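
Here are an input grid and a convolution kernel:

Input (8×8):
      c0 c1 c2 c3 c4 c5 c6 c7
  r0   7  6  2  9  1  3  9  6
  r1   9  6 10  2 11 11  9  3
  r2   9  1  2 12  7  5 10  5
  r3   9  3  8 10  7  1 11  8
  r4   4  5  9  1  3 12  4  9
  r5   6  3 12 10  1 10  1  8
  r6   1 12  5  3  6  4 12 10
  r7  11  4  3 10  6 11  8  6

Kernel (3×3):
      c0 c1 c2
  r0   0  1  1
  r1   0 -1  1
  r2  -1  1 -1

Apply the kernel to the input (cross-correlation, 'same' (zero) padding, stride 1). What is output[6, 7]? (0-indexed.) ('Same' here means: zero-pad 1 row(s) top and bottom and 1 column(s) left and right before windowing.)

-4

The receptive field on the zero-padded input at this output position is [1 8 0 / 12 10 0 / 8 6 0]. Elementwise product with the kernel and sum: 8·1 + 0·1 + 10·-1 + 0·1 + 8·-1 + 6·1 + 0·-1.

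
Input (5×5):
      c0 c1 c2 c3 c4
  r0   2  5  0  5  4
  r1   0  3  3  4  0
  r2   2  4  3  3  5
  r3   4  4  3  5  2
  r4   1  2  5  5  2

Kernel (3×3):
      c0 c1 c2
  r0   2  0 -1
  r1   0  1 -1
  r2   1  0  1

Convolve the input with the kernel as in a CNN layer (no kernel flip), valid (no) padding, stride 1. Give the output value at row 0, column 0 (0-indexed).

9

The receptive field on the input at this output position is [2 5 0 / 0 3 3 / 2 4 3]. Elementwise product with the kernel and sum: 2·2 + 0·-1 + 3·1 + 3·-1 + 2·1 + 3·1.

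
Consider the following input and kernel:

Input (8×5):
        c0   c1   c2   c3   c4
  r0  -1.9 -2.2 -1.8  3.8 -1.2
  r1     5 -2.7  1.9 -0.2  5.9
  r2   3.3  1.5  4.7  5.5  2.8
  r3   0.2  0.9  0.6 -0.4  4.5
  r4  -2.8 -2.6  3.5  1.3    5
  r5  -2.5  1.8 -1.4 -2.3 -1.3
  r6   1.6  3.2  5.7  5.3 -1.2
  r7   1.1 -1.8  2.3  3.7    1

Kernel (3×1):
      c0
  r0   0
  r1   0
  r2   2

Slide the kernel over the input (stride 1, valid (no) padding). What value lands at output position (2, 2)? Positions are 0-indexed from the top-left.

The receptive field on the input at this output position is [4.7 / 0.6 / 3.5]. Elementwise product with the kernel and sum: 3.5·2.

7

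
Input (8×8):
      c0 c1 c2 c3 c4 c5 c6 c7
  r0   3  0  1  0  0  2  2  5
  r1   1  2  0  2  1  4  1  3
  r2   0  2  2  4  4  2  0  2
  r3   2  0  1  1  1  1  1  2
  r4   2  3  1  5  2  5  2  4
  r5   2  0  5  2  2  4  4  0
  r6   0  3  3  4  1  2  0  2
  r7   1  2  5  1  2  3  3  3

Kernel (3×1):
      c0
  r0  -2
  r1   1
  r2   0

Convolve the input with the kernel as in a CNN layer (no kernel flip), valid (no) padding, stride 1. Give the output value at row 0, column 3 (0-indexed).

The receptive field on the input at this output position is [0 / 2 / 4]. Elementwise product with the kernel and sum: 0·-2 + 2·1.

2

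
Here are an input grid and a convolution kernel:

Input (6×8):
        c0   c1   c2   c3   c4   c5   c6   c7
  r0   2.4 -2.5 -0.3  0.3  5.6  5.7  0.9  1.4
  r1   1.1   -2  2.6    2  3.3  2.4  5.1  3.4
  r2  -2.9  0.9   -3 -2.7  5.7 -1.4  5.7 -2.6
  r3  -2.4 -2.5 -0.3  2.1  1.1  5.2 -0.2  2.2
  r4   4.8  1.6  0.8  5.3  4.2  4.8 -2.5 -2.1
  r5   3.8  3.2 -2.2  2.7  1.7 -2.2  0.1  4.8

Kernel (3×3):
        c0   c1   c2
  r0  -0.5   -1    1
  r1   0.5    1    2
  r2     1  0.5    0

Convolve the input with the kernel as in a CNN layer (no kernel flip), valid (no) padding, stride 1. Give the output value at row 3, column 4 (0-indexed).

-3.45

The receptive field on the input at this output position is [1.1 5.2 -0.2 / 4.2 4.8 -2.5 / 1.7 -2.2 0.1]. Elementwise product with the kernel and sum: 1.1·-0.5 + 5.2·-1 + -0.2·1 + 4.2·0.5 + 4.8·1 + -2.5·2 + 1.7·1 + -2.2·0.5.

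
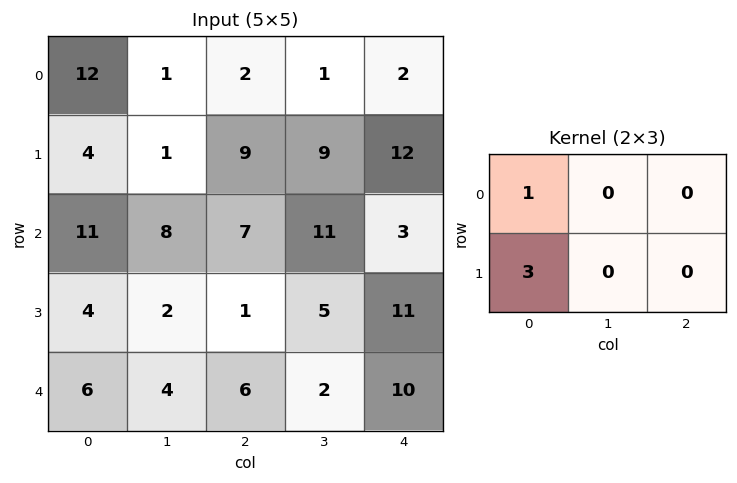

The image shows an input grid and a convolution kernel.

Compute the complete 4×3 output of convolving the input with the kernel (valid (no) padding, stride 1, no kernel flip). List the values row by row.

Output[0,0]: The receptive field on the input at this output position is [12 1 2 / 4 1 9]. Elementwise product with the kernel and sum: 12·1 + 4·3.
Output[0,1]: The receptive field on the input at this output position is [1 2 1 / 1 9 9]. Elementwise product with the kernel and sum: 1·1 + 1·3.

24 4 29
37 25 30
23 14 10
22 14 19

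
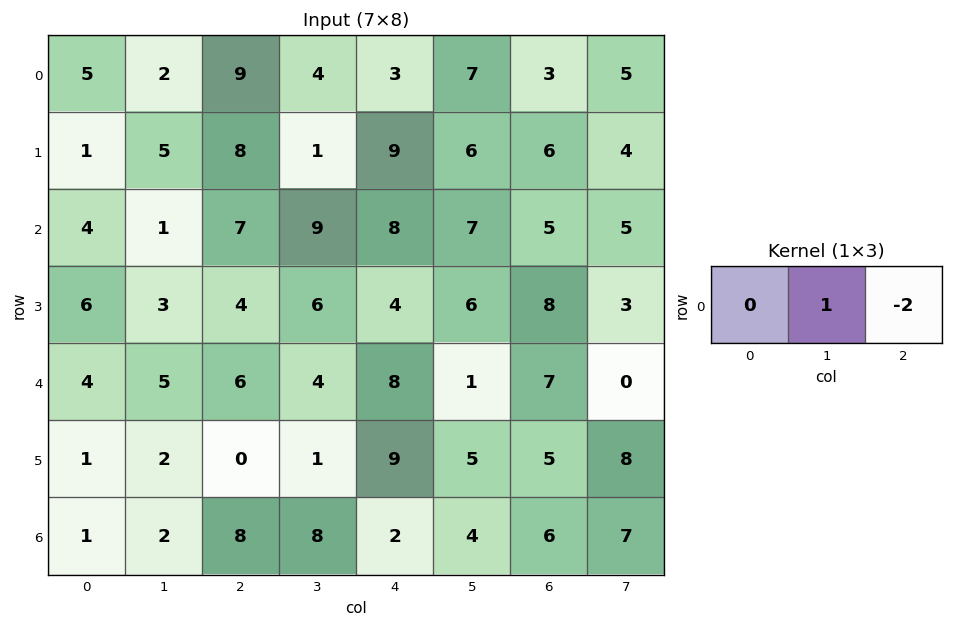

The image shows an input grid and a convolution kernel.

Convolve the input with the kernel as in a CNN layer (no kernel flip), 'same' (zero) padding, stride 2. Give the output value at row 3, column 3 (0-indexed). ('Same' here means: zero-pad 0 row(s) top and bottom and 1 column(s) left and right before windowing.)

-8

The receptive field on the zero-padded input at this output position is [4 6 7]. Elementwise product with the kernel and sum: 6·1 + 7·-2.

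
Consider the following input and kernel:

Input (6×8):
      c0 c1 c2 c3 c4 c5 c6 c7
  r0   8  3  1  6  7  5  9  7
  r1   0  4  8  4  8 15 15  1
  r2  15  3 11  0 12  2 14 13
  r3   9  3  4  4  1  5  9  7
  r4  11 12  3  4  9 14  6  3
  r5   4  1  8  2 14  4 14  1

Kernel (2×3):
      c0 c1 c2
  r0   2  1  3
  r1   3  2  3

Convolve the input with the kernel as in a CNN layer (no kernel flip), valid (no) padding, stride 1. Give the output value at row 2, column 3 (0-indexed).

The receptive field on the input at this output position is [0 12 2 / 4 1 5]. Elementwise product with the kernel and sum: 0·2 + 12·1 + 2·3 + 4·3 + 1·2 + 5·3.

47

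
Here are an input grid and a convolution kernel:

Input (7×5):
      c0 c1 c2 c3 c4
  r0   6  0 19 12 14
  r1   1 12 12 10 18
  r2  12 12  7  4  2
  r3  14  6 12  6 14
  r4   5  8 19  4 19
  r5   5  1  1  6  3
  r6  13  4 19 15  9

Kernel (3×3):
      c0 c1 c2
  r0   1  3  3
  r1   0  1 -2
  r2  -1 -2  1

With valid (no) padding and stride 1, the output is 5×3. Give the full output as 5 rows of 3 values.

22 63 58
57 53 86
49 3 -5
32 74 28
83 39 48

Output[0,0]: The receptive field on the input at this output position is [6 0 19 / 1 12 12 / 12 12 7]. Elementwise product with the kernel and sum: 6·1 + 0·3 + 19·3 + 12·1 + 12·-2 + 12·-1 + 12·-2 + 7·1.
Output[0,1]: The receptive field on the input at this output position is [0 19 12 / 12 12 10 / 12 7 4]. Elementwise product with the kernel and sum: 0·1 + 19·3 + 12·3 + 12·1 + 10·-2 + 12·-1 + 7·-2 + 4·1.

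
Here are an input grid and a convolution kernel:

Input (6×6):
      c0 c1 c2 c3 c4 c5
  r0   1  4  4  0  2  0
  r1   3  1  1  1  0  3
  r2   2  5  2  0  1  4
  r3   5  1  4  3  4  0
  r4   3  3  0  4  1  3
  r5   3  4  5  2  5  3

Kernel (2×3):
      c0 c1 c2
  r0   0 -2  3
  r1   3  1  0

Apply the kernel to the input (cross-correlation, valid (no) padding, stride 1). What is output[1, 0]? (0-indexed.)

12

The receptive field on the input at this output position is [3 1 1 / 2 5 2]. Elementwise product with the kernel and sum: 1·-2 + 1·3 + 2·3 + 5·1.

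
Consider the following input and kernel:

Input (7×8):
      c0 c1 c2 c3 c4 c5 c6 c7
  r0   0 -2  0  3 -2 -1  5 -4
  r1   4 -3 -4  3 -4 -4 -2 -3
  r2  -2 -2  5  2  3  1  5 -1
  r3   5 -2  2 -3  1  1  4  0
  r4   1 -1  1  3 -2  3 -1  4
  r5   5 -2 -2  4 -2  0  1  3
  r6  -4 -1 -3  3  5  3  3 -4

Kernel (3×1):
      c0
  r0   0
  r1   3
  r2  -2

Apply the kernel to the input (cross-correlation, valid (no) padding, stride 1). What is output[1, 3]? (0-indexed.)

The receptive field on the input at this output position is [3 / 2 / -3]. Elementwise product with the kernel and sum: 2·3 + -3·-2.

12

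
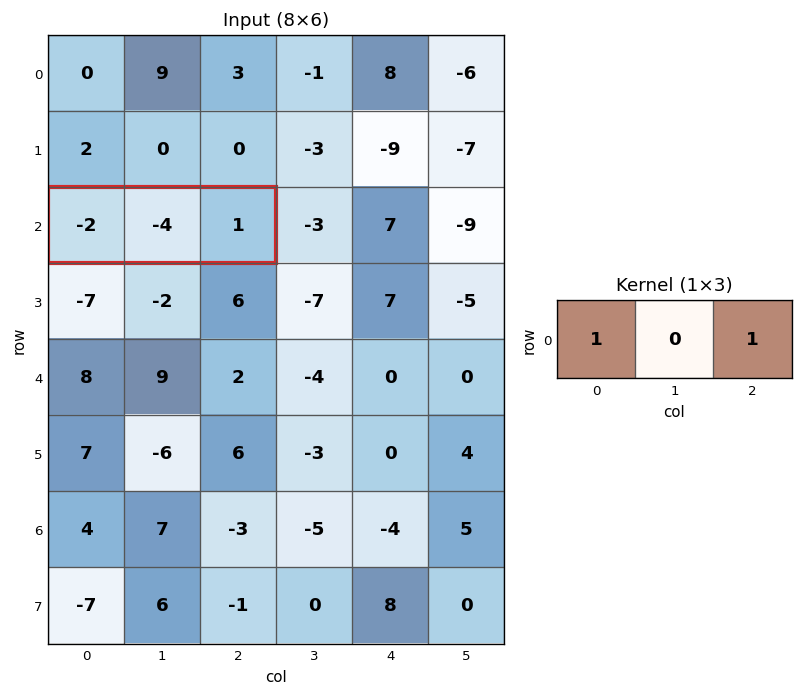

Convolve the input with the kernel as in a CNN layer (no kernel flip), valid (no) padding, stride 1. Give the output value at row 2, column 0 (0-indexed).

-1

The receptive field on the input at this output position is [-2 -4 1]. Elementwise product with the kernel and sum: -2·1 + 1·1.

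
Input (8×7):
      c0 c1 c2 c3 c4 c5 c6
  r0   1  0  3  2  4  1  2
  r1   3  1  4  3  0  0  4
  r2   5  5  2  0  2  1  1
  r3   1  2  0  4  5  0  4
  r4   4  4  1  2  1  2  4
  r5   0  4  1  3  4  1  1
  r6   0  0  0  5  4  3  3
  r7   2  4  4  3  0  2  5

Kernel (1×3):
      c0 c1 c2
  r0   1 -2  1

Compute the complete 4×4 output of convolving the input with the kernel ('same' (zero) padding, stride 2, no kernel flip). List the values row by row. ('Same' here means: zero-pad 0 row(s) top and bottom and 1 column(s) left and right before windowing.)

Output[0,0]: The receptive field on the zero-padded input at this output position is [0 1 0]. Elementwise product with the kernel and sum: 0·1 + 1·-2 + 0·1.

-2 -4 -5 -3
-5 1 -3 -1
-4 4 2 -6
0 5 0 -3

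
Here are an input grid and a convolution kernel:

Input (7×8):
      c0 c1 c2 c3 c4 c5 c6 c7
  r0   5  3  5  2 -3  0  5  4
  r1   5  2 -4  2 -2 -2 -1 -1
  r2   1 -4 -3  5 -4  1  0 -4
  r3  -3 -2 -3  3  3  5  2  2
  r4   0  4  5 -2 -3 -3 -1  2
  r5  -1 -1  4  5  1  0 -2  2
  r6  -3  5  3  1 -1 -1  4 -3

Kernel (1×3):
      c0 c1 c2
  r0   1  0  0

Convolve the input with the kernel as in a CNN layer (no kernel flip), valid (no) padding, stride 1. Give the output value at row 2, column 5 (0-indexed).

The receptive field on the input at this output position is [1 0 -4]. Elementwise product with the kernel and sum: 1·1.

1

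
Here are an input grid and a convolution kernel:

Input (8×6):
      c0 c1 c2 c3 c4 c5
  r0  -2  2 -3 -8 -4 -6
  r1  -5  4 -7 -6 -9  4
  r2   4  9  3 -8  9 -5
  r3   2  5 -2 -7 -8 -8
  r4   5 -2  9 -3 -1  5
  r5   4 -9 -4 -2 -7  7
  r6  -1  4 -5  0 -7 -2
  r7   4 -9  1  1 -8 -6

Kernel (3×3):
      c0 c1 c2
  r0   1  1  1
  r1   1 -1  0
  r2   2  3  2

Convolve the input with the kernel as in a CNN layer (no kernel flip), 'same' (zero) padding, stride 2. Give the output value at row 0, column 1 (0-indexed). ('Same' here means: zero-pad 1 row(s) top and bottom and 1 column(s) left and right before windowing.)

The receptive field on the zero-padded input at this output position is [0 0 0 / 2 -3 -8 / 4 -7 -6]. Elementwise product with the kernel and sum: 0·1 + 0·1 + 0·1 + 2·1 + -3·-1 + 4·2 + -7·3 + -6·2.

-20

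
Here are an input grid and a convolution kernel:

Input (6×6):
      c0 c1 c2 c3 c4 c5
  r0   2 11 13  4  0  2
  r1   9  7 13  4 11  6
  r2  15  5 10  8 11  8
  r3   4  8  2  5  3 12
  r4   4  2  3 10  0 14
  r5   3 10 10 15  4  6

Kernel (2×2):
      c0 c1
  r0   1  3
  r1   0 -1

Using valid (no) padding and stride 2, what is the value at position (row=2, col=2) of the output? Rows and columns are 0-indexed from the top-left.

36

The receptive field on the input at this output position is [0 14 / 4 6]. Elementwise product with the kernel and sum: 0·1 + 14·3 + 6·-1.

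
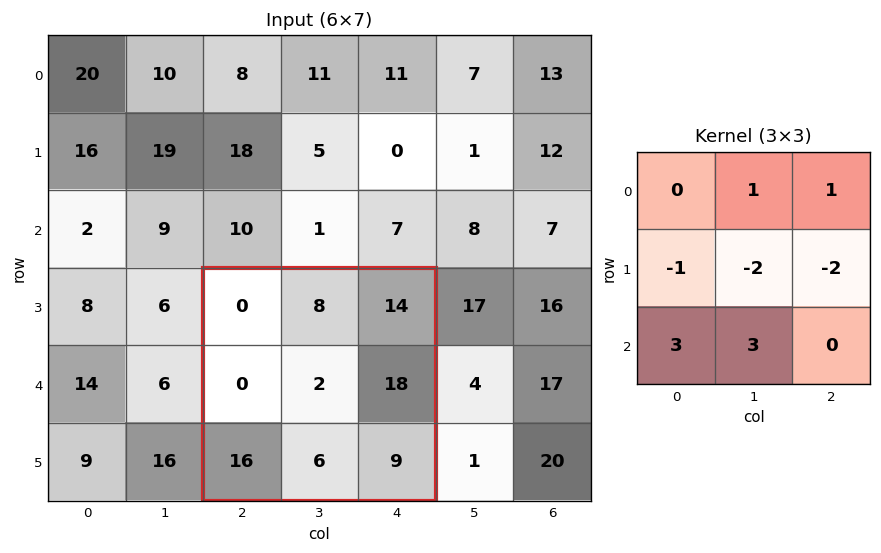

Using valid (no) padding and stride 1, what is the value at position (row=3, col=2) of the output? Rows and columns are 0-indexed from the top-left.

48

The receptive field on the input at this output position is [0 8 14 / 0 2 18 / 16 6 9]. Elementwise product with the kernel and sum: 8·1 + 14·1 + 0·-1 + 2·-2 + 18·-2 + 16·3 + 6·3.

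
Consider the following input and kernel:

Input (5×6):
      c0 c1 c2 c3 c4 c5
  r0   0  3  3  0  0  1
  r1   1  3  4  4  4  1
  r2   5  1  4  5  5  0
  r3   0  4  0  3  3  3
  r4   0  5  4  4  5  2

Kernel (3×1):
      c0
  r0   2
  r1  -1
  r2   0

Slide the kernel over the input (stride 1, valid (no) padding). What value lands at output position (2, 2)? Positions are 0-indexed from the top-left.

8

The receptive field on the input at this output position is [4 / 0 / 4]. Elementwise product with the kernel and sum: 4·2 + 0·-1.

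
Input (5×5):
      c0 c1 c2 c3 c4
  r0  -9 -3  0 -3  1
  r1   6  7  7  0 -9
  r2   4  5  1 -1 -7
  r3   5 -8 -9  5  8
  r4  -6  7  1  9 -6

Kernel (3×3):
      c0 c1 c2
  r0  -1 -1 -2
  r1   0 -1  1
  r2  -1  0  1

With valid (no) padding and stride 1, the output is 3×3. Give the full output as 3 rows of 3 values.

9 -4 -16
-45 -3 22
-5 12 10

Output[0,0]: The receptive field on the input at this output position is [-9 -3 0 / 6 7 7 / 4 5 1]. Elementwise product with the kernel and sum: -9·-1 + -3·-1 + 0·-2 + 7·-1 + 7·1 + 4·-1 + 1·1.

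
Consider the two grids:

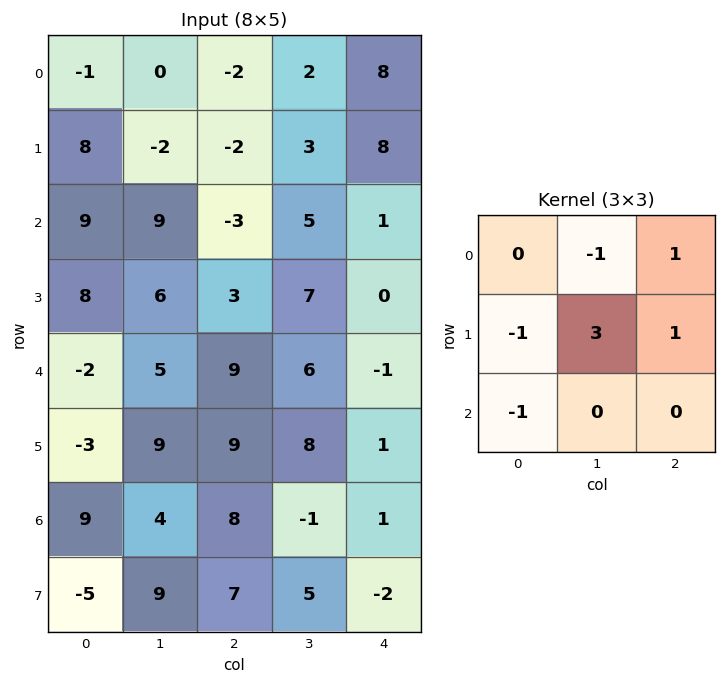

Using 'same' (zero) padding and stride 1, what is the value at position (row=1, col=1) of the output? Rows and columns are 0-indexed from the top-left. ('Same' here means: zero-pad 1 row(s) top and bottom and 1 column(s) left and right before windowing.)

-27

The receptive field on the zero-padded input at this output position is [-1 0 -2 / 8 -2 -2 / 9 9 -3]. Elementwise product with the kernel and sum: 0·-1 + -2·1 + 8·-1 + -2·3 + -2·1 + 9·-1.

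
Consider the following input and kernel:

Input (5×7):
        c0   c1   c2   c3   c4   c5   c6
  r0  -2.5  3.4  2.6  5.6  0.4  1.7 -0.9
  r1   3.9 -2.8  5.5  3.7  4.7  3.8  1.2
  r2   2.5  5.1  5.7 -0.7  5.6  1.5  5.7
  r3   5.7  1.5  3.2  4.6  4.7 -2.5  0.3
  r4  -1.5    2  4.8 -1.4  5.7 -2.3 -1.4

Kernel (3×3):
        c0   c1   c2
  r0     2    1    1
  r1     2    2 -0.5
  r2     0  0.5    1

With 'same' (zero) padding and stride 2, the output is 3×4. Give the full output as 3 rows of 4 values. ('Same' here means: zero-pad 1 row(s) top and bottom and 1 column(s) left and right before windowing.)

-7.55 15.65 17.3 2.2
7.9 31.75 24.8 23.35
3.2 25.1 21.15 -12.1

Output[0,0]: The receptive field on the zero-padded input at this output position is [0 0 0 / 0 -2.5 3.4 / 0 3.9 -2.8]. Elementwise product with the kernel and sum: 0·2 + 0·1 + 0·1 + 0·2 + -2.5·2 + 3.4·-0.5 + 3.9·0.5 + -2.8·1.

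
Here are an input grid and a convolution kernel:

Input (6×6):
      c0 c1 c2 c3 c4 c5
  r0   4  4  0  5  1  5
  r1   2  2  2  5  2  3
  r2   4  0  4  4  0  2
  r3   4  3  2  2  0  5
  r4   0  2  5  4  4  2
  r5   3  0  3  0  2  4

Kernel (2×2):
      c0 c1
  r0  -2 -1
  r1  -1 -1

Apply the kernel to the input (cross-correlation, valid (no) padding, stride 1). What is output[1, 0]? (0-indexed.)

The receptive field on the input at this output position is [2 2 / 4 0]. Elementwise product with the kernel and sum: 2·-2 + 2·-1 + 4·-1 + 0·-1.

-10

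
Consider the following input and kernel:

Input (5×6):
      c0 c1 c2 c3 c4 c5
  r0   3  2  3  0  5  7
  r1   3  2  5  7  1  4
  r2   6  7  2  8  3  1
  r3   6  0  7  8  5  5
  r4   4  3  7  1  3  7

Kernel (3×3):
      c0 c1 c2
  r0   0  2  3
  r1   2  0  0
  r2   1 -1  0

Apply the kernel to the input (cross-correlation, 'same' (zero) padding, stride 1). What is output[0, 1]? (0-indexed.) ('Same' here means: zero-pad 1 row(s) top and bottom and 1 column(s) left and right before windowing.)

7

The receptive field on the zero-padded input at this output position is [0 0 0 / 3 2 3 / 3 2 5]. Elementwise product with the kernel and sum: 0·2 + 0·3 + 3·2 + 3·1 + 2·-1.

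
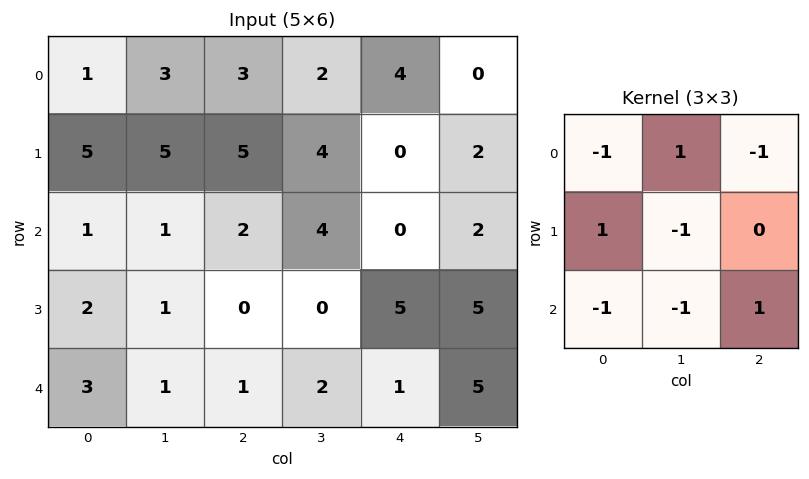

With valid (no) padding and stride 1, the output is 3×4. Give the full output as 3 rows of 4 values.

-1 -1 -10 4
-8 -6 2 -2
-4 -2 0 -9

Output[0,0]: The receptive field on the input at this output position is [1 3 3 / 5 5 5 / 1 1 2]. Elementwise product with the kernel and sum: 1·-1 + 3·1 + 3·-1 + 5·1 + 5·-1 + 1·-1 + 1·-1 + 2·1.
Output[0,1]: The receptive field on the input at this output position is [3 3 2 / 5 5 4 / 1 2 4]. Elementwise product with the kernel and sum: 3·-1 + 3·1 + 2·-1 + 5·1 + 5·-1 + 1·-1 + 2·-1 + 4·1.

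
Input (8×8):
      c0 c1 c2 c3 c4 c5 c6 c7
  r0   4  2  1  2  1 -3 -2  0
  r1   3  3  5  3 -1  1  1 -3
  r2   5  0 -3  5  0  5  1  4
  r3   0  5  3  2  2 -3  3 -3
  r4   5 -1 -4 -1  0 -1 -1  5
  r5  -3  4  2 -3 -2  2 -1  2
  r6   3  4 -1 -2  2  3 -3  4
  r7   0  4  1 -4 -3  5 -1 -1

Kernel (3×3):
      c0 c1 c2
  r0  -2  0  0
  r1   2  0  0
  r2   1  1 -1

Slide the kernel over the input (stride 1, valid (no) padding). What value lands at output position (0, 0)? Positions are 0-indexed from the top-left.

The receptive field on the input at this output position is [4 2 1 / 3 3 5 / 5 0 -3]. Elementwise product with the kernel and sum: 4·-2 + 3·2 + 5·1 + 0·1 + -3·-1.

6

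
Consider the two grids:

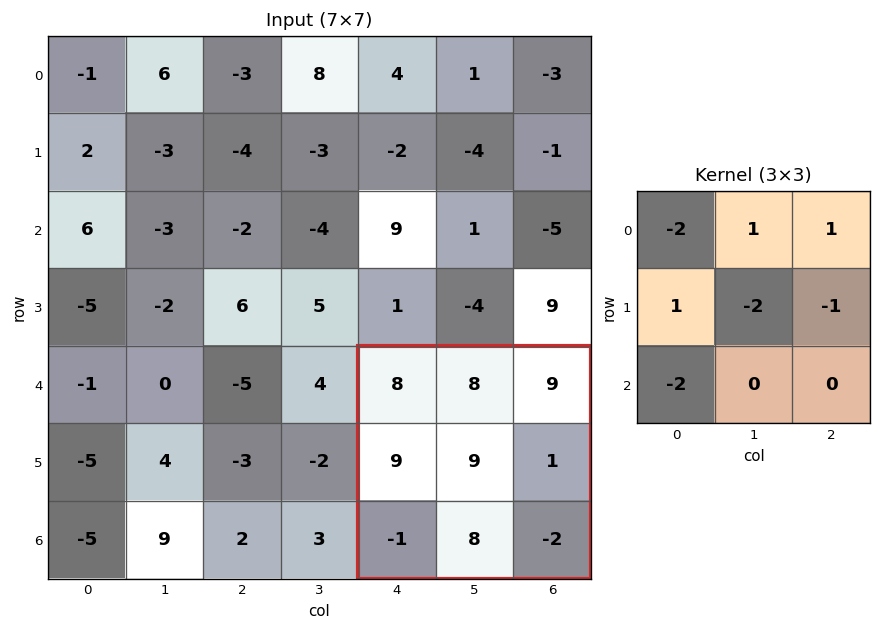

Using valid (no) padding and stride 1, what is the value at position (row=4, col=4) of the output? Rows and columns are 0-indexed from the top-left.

-7

The receptive field on the input at this output position is [8 8 9 / 9 9 1 / -1 8 -2]. Elementwise product with the kernel and sum: 8·-2 + 8·1 + 9·1 + 9·1 + 9·-2 + 1·-1 + -1·-2.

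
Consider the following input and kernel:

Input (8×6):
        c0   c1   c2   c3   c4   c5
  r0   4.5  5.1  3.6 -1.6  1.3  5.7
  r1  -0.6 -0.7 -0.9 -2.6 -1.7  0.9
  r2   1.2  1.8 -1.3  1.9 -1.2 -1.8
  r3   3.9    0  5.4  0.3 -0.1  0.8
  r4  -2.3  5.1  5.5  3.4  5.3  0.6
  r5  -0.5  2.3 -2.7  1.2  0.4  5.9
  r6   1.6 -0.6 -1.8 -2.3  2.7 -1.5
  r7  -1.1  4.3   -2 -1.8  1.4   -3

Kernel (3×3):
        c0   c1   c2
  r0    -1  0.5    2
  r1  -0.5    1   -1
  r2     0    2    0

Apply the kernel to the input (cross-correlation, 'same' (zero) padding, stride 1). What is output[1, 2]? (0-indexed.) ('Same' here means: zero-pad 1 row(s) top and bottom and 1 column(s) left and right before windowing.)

The receptive field on the zero-padded input at this output position is [5.1 3.6 -1.6 / -0.7 -0.9 -2.6 / 1.8 -1.3 1.9]. Elementwise product with the kernel and sum: 5.1·-1 + 3.6·0.5 + -1.6·2 + -0.7·-0.5 + -0.9·1 + -2.6·-1 + -1.3·2.

-7.05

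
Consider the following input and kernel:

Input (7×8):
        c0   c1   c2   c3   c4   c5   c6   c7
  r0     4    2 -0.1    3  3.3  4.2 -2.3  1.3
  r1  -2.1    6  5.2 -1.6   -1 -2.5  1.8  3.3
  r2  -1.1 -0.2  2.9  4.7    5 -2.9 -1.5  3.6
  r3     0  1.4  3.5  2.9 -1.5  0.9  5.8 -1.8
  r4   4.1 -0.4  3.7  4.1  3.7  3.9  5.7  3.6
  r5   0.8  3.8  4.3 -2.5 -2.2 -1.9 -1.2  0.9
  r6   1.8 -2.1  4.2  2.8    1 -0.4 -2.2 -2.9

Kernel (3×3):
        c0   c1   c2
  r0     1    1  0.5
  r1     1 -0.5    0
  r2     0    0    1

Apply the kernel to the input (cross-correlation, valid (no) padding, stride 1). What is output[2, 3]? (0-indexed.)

15.8

The receptive field on the input at this output position is [4.7 5 -2.9 / 2.9 -1.5 0.9 / 4.1 3.7 3.9]. Elementwise product with the kernel and sum: 4.7·1 + 5·1 + -2.9·0.5 + 2.9·1 + -1.5·-0.5 + 3.9·1.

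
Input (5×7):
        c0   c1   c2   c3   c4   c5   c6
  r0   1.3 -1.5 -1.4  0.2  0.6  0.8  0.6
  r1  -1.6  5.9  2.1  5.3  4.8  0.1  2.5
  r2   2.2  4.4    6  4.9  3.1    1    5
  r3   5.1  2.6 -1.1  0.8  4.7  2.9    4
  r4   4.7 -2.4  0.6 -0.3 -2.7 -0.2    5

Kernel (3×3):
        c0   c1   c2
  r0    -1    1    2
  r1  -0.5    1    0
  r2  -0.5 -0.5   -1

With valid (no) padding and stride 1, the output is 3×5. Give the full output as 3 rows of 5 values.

-8.2 -10.45 -1.5 -0.85 -7.95
12.25 9.05 10.15 -5.3 -8.05
12.5 10.2 9 6.2 4.9

Output[0,0]: The receptive field on the input at this output position is [1.3 -1.5 -1.4 / -1.6 5.9 2.1 / 2.2 4.4 6]. Elementwise product with the kernel and sum: 1.3·-1 + -1.5·1 + -1.4·2 + -1.6·-0.5 + 5.9·1 + 2.2·-0.5 + 4.4·-0.5 + 6·-1.
Output[0,1]: The receptive field on the input at this output position is [-1.5 -1.4 0.2 / 5.9 2.1 5.3 / 4.4 6 4.9]. Elementwise product with the kernel and sum: -1.5·-1 + -1.4·1 + 0.2·2 + 5.9·-0.5 + 2.1·1 + 4.4·-0.5 + 6·-0.5 + 4.9·-1.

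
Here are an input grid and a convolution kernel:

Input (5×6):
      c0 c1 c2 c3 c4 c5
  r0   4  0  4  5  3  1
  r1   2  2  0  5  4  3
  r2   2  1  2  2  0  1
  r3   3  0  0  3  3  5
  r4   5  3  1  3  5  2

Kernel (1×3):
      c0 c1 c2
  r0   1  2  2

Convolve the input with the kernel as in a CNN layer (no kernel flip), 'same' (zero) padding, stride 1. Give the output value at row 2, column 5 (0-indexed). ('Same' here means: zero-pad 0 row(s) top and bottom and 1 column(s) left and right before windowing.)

2

The receptive field on the zero-padded input at this output position is [0 1 0]. Elementwise product with the kernel and sum: 0·1 + 1·2 + 0·2.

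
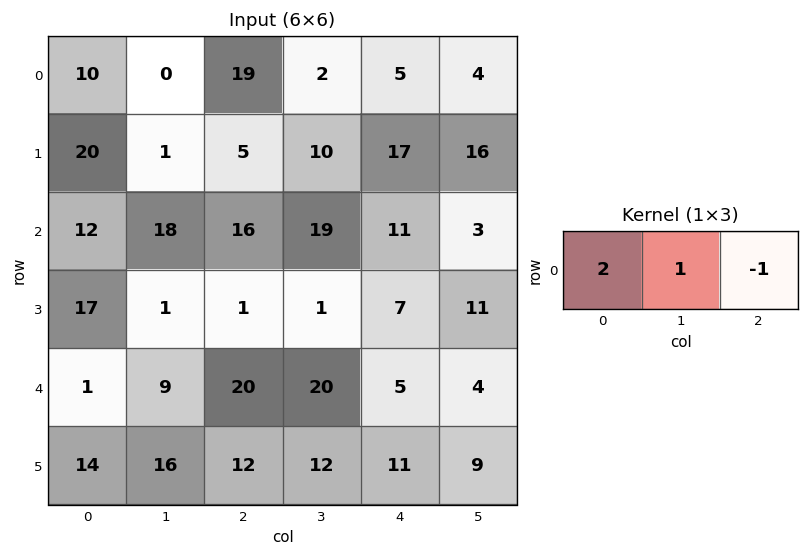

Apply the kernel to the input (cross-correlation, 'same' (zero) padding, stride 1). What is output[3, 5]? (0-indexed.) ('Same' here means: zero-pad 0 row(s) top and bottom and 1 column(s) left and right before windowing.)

The receptive field on the zero-padded input at this output position is [7 11 0]. Elementwise product with the kernel and sum: 7·2 + 11·1 + 0·-1.

25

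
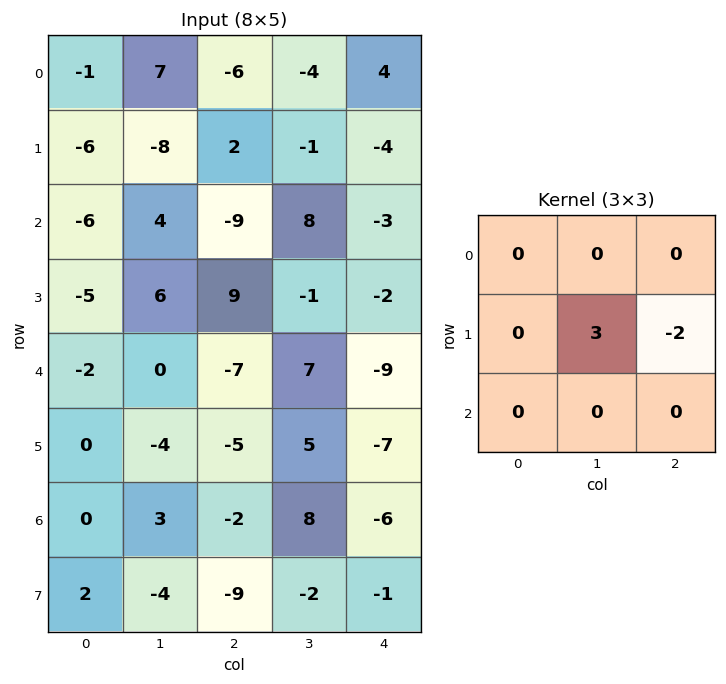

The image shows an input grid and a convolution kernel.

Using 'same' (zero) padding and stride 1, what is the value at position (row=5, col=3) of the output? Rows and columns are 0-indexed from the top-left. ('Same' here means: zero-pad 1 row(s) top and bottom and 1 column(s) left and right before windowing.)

29

The receptive field on the zero-padded input at this output position is [-7 7 -9 / -5 5 -7 / -2 8 -6]. Elementwise product with the kernel and sum: 5·3 + -7·-2.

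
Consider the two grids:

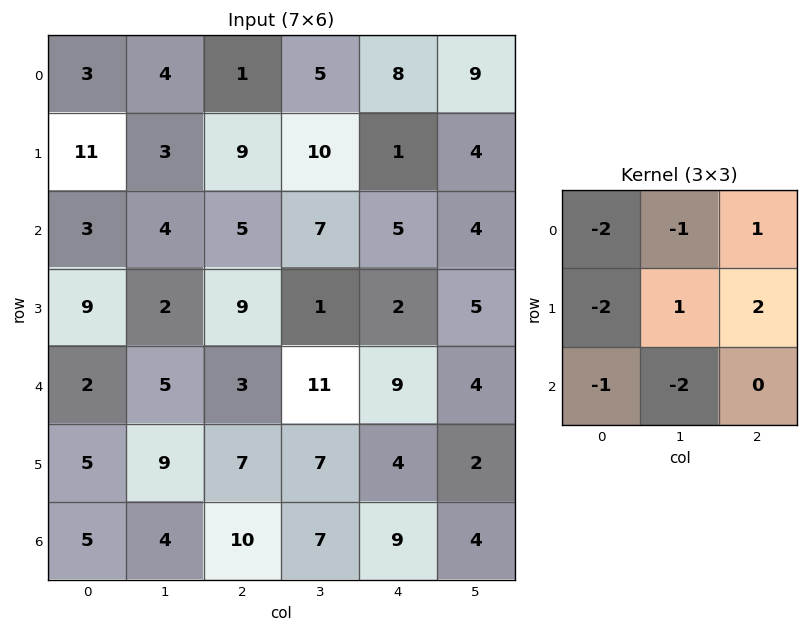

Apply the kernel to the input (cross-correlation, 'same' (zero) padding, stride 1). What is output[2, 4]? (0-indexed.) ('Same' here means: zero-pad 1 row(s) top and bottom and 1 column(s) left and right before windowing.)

The receptive field on the zero-padded input at this output position is [10 1 4 / 7 5 4 / 1 2 5]. Elementwise product with the kernel and sum: 10·-2 + 1·-1 + 4·1 + 7·-2 + 5·1 + 4·2 + 1·-1 + 2·-2.

-23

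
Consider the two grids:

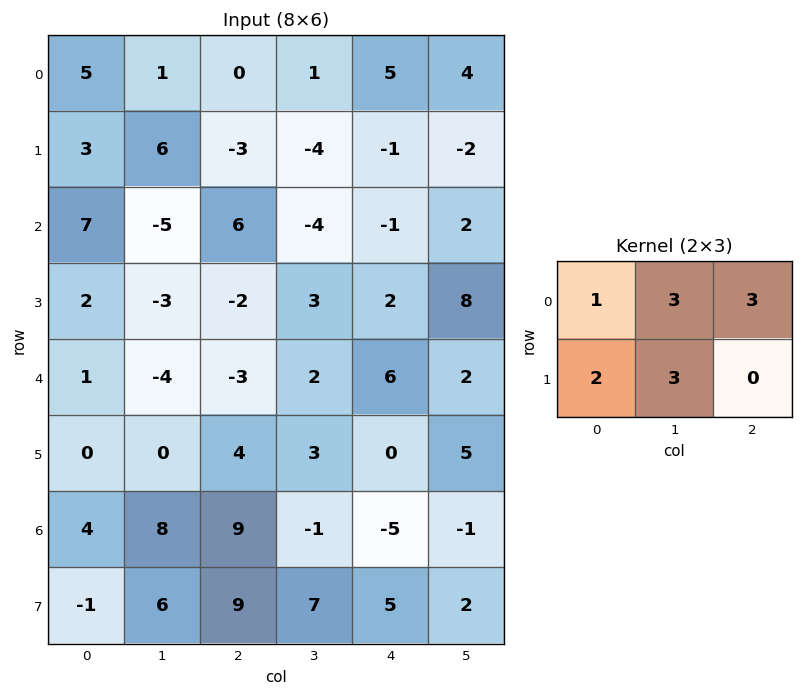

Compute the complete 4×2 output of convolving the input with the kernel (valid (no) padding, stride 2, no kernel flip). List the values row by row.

Output[0,0]: The receptive field on the input at this output position is [5 1 0 / 3 6 -3]. Elementwise product with the kernel and sum: 5·1 + 1·3 + 0·3 + 3·2 + 6·3.
Output[0,1]: The receptive field on the input at this output position is [0 1 5 / -3 -4 -1]. Elementwise product with the kernel and sum: 0·1 + 1·3 + 5·3 + -3·2 + -4·3.

32 0
5 -4
-20 38
71 30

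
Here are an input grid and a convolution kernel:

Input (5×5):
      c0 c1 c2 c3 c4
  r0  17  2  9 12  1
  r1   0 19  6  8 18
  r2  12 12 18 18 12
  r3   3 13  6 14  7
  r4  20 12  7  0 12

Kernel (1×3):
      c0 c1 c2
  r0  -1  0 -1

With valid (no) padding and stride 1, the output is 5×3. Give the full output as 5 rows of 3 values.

-26 -14 -10
-6 -27 -24
-30 -30 -30
-9 -27 -13
-27 -12 -19

Output[0,0]: The receptive field on the input at this output position is [17 2 9]. Elementwise product with the kernel and sum: 17·-1 + 9·-1.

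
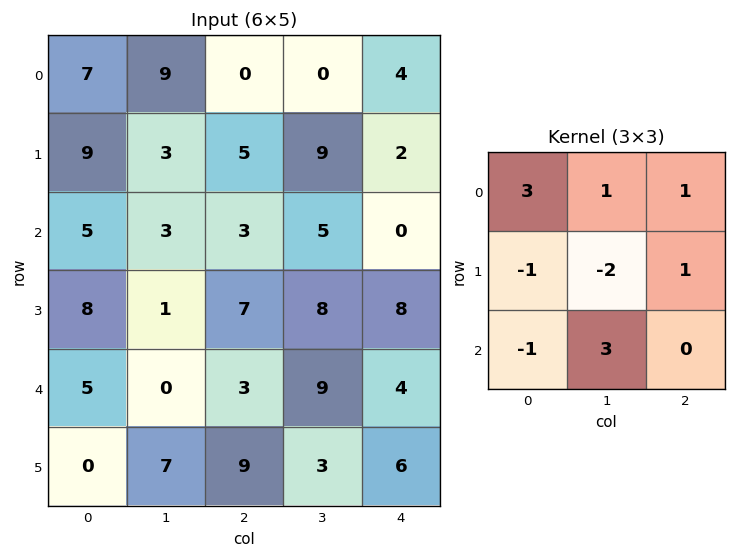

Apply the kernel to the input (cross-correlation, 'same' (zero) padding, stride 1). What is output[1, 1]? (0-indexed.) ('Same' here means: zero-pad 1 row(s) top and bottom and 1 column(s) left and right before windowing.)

24

The receptive field on the zero-padded input at this output position is [7 9 0 / 9 3 5 / 5 3 3]. Elementwise product with the kernel and sum: 7·3 + 9·1 + 0·1 + 9·-1 + 3·-2 + 5·1 + 5·-1 + 3·3.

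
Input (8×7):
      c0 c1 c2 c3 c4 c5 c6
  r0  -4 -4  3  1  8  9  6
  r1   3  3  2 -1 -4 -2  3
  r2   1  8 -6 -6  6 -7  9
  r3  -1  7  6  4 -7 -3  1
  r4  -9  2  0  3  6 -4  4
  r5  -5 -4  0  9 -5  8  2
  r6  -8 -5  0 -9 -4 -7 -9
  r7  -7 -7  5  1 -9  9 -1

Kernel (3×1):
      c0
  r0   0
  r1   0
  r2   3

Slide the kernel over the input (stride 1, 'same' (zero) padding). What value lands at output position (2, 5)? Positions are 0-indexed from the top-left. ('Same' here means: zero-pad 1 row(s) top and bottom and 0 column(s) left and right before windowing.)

The receptive field on the zero-padded input at this output position is [-2 / -7 / -3]. Elementwise product with the kernel and sum: -3·3.

-9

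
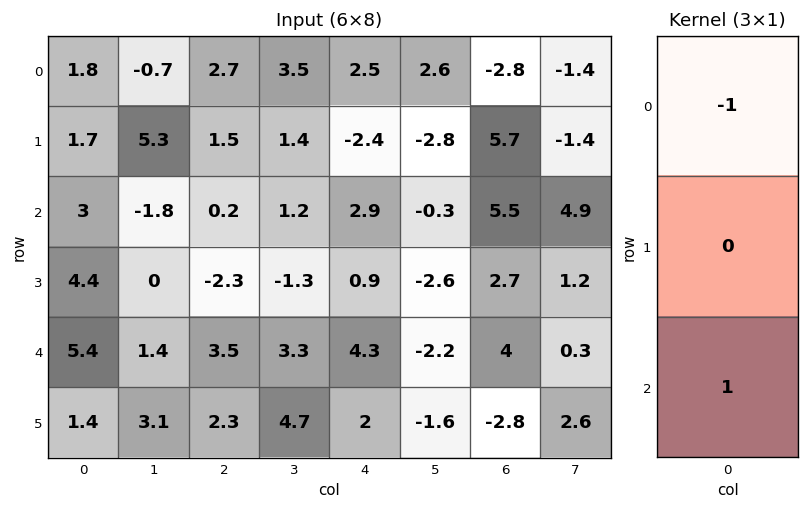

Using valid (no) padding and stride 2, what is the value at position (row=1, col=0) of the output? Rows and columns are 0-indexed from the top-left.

The receptive field on the input at this output position is [3 / 4.4 / 5.4]. Elementwise product with the kernel and sum: 3·-1 + 5.4·1.

2.4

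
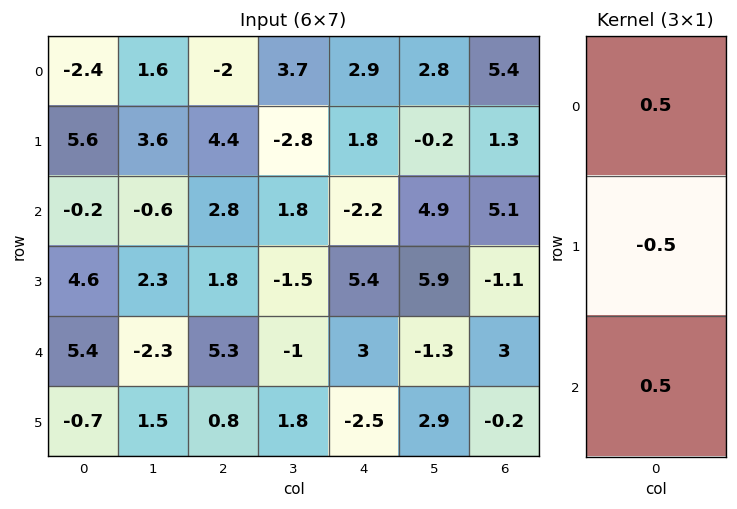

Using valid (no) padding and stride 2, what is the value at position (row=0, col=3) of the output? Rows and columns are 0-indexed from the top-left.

The receptive field on the input at this output position is [5.4 / 1.3 / 5.1]. Elementwise product with the kernel and sum: 5.4·0.5 + 1.3·-0.5 + 5.1·0.5.

4.6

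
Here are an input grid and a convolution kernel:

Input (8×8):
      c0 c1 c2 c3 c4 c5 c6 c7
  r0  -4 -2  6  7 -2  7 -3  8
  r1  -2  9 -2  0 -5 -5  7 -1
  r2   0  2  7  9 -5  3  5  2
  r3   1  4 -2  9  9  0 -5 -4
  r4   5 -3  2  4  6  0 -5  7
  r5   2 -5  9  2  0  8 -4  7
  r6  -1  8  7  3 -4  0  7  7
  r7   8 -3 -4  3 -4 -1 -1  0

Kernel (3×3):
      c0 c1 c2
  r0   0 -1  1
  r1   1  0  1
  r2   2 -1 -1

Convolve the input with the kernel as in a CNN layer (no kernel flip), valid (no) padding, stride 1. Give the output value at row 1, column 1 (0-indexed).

14

The receptive field on the input at this output position is [9 -2 0 / 2 7 9 / 4 -2 9]. Elementwise product with the kernel and sum: -2·-1 + 0·1 + 2·1 + 9·1 + 4·2 + -2·-1 + 9·-1.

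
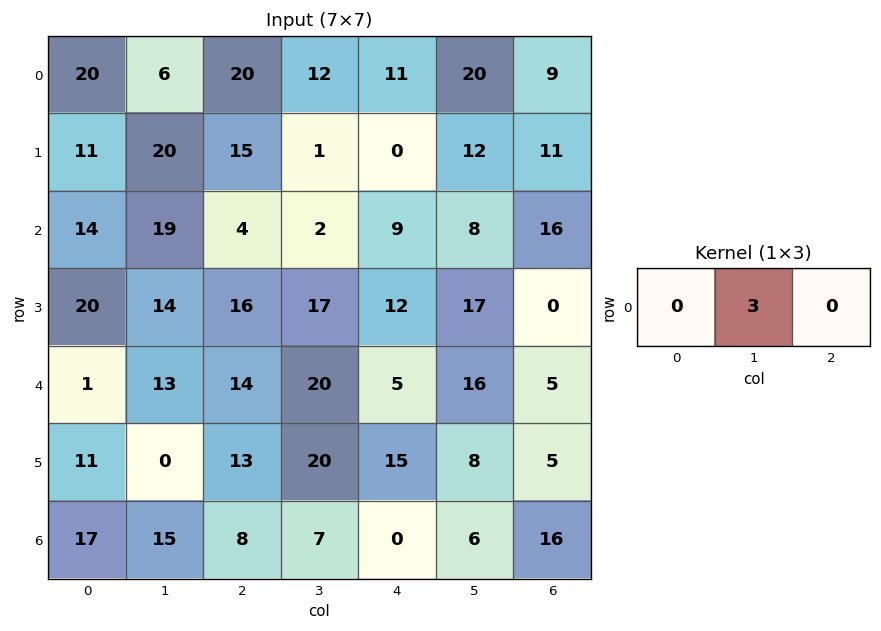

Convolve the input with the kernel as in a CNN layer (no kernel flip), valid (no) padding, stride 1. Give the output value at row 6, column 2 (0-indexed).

21

The receptive field on the input at this output position is [8 7 0]. Elementwise product with the kernel and sum: 7·3.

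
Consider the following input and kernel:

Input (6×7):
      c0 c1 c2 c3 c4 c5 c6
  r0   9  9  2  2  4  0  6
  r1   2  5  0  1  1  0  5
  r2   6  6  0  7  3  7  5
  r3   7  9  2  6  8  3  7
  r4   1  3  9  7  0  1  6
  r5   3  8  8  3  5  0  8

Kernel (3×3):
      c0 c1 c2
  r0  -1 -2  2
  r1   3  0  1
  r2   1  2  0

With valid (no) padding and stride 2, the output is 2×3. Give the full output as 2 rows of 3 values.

1 17 33
12 29 26

Output[0,0]: The receptive field on the input at this output position is [9 9 2 / 2 5 0 / 6 6 0]. Elementwise product with the kernel and sum: 9·-1 + 9·-2 + 2·2 + 2·3 + 0·1 + 6·1 + 6·2.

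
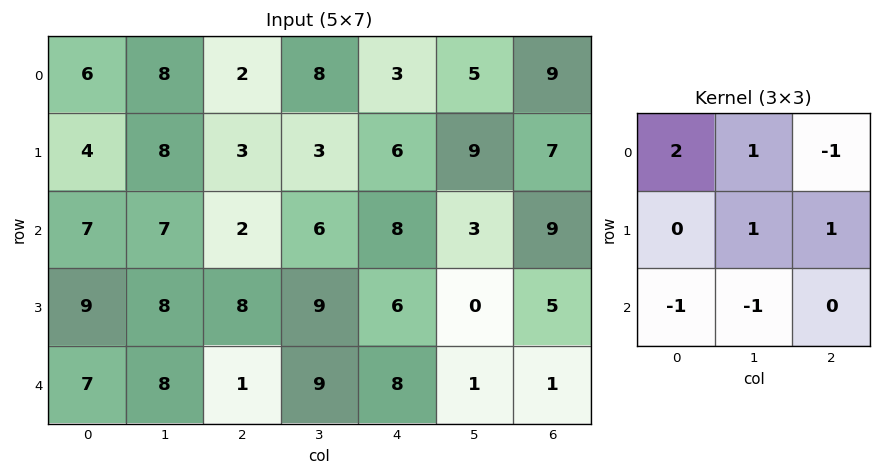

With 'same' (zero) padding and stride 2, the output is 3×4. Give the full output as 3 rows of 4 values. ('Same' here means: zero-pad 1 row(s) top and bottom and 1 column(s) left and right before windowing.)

10 -1 -1 -7
1 8 -1 29
16 25 33 6

Output[0,0]: The receptive field on the zero-padded input at this output position is [0 0 0 / 0 6 8 / 0 4 8]. Elementwise product with the kernel and sum: 0·2 + 0·1 + 0·-1 + 6·1 + 8·1 + 0·-1 + 4·-1.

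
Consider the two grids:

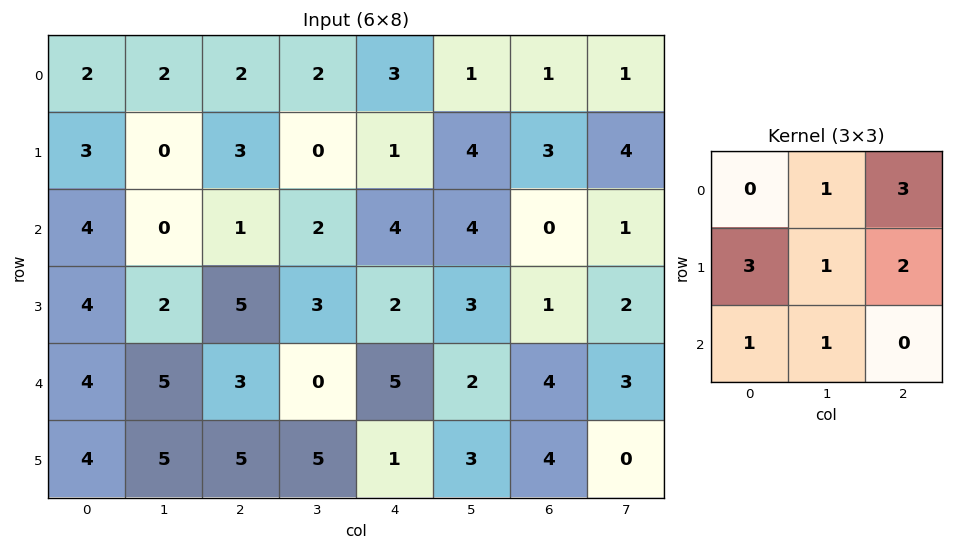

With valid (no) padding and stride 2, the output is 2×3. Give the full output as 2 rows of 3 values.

27 25 25
36 39 22

Output[0,0]: The receptive field on the input at this output position is [2 2 2 / 3 0 3 / 4 0 1]. Elementwise product with the kernel and sum: 2·1 + 2·3 + 3·3 + 0·1 + 3·2 + 4·1 + 0·1.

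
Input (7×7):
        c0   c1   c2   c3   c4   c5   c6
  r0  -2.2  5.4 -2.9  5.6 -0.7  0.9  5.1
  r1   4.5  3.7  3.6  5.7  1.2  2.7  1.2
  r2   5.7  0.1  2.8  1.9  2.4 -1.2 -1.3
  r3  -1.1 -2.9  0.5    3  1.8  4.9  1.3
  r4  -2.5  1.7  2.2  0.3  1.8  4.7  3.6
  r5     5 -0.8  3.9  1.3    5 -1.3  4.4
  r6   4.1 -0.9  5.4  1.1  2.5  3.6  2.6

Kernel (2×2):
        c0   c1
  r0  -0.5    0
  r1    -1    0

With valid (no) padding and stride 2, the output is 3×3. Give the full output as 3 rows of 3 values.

-3.4 -2.15 -0.85
-1.75 -1.9 -3
-3.75 -5 -5.9

Output[0,0]: The receptive field on the input at this output position is [-2.2 5.4 / 4.5 3.7]. Elementwise product with the kernel and sum: -2.2·-0.5 + 4.5·-1.
Output[0,1]: The receptive field on the input at this output position is [-2.9 5.6 / 3.6 5.7]. Elementwise product with the kernel and sum: -2.9·-0.5 + 3.6·-1.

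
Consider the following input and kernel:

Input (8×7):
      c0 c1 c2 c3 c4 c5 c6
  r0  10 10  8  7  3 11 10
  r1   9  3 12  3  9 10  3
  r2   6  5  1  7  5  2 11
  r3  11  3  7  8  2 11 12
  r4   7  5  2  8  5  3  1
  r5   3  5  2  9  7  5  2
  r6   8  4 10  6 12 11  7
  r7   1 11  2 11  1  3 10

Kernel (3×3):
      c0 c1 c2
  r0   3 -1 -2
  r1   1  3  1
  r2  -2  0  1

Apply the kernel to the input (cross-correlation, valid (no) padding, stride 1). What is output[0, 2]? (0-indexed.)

44

The receptive field on the input at this output position is [8 7 3 / 12 3 9 / 1 7 5]. Elementwise product with the kernel and sum: 8·3 + 7·-1 + 3·-2 + 12·1 + 3·3 + 9·1 + 1·-2 + 5·1.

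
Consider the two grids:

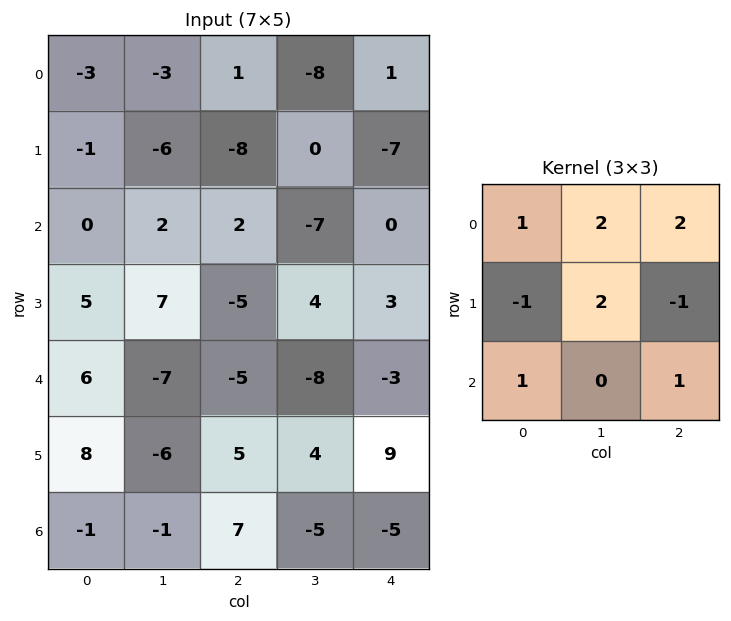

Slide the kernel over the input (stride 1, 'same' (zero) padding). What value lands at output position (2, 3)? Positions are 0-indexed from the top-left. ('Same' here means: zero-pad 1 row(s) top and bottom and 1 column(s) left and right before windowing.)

-40

The receptive field on the zero-padded input at this output position is [-8 0 -7 / 2 -7 0 / -5 4 3]. Elementwise product with the kernel and sum: -8·1 + 0·2 + -7·2 + 2·-1 + -7·2 + 0·-1 + -5·1 + 3·1.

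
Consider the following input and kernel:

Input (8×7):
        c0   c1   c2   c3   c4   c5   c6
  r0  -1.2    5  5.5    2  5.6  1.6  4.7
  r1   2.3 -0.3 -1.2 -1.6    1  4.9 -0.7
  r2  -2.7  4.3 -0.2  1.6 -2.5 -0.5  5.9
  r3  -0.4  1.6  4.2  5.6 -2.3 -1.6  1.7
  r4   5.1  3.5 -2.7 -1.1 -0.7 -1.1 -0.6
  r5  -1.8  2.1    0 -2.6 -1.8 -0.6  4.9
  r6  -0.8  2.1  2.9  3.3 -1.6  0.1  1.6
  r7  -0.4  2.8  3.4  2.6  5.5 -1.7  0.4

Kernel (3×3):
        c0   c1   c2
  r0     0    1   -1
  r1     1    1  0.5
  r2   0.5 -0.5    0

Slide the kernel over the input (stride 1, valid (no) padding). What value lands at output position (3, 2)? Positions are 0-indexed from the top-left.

5.05

The receptive field on the input at this output position is [4.2 5.6 -2.3 / -2.7 -1.1 -0.7 / 0 -2.6 -1.8]. Elementwise product with the kernel and sum: 5.6·1 + -2.3·-1 + -2.7·1 + -1.1·1 + -0.7·0.5 + 0·0.5 + -2.6·-0.5.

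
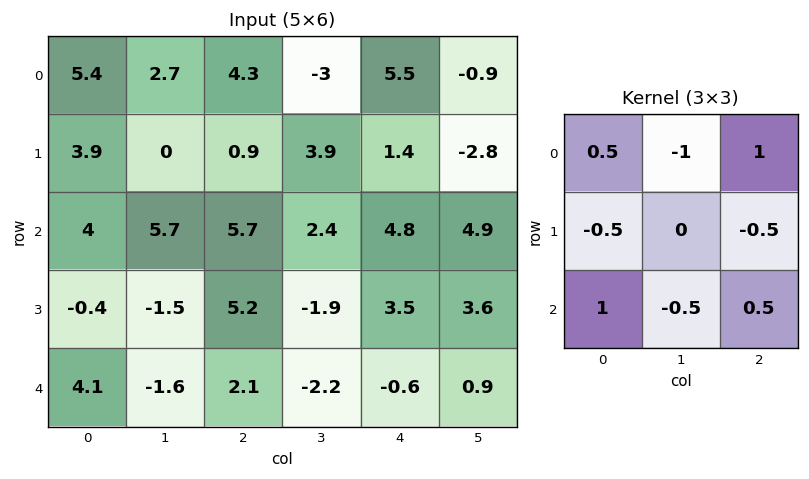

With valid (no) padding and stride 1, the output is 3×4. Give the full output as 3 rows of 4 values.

5.9 -3.85 16.4 -6
0.95 -6.1 0.6 -7.75
5.55 -2.5 3.8 -1

Output[0,0]: The receptive field on the input at this output position is [5.4 2.7 4.3 / 3.9 0 0.9 / 4 5.7 5.7]. Elementwise product with the kernel and sum: 5.4·0.5 + 2.7·-1 + 4.3·1 + 3.9·-0.5 + 0.9·-0.5 + 4·1 + 5.7·-0.5 + 5.7·0.5.
Output[0,1]: The receptive field on the input at this output position is [2.7 4.3 -3 / 0 0.9 3.9 / 5.7 5.7 2.4]. Elementwise product with the kernel and sum: 2.7·0.5 + 4.3·-1 + -3·1 + 0·-0.5 + 3.9·-0.5 + 5.7·1 + 5.7·-0.5 + 2.4·0.5.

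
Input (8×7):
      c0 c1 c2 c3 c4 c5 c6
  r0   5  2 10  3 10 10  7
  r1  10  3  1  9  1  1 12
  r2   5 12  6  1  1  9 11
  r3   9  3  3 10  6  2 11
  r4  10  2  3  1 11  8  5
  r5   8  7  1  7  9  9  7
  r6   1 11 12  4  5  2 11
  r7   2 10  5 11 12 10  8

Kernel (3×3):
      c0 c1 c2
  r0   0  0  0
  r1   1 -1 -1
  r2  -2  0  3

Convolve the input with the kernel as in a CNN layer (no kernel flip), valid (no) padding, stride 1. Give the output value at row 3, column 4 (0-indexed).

The receptive field on the input at this output position is [6 2 11 / 11 8 5 / 9 9 7]. Elementwise product with the kernel and sum: 11·1 + 8·-1 + 5·-1 + 9·-2 + 7·3.

1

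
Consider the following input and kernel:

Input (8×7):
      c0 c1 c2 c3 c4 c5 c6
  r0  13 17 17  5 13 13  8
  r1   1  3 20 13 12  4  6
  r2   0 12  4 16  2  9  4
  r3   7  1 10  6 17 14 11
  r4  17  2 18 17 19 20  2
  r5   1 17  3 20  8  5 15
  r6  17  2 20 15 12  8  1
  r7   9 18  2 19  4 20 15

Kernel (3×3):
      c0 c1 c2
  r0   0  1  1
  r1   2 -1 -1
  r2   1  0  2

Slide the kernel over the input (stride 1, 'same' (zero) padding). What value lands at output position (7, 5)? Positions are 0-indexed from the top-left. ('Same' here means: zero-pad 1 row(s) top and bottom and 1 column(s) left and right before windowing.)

-18

The receptive field on the zero-padded input at this output position is [12 8 1 / 4 20 15 / 0 0 0]. Elementwise product with the kernel and sum: 8·1 + 1·1 + 4·2 + 20·-1 + 15·-1 + 0·1 + 0·2.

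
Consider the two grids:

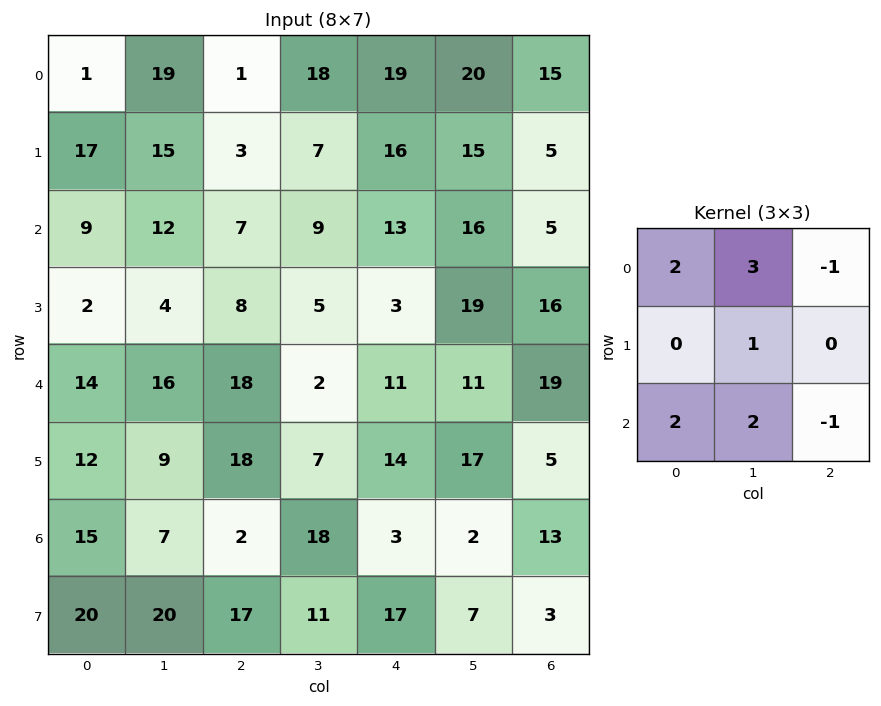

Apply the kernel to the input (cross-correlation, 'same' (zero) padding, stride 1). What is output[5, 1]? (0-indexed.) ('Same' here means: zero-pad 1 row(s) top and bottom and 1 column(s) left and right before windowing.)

109

The receptive field on the zero-padded input at this output position is [14 16 18 / 12 9 18 / 15 7 2]. Elementwise product with the kernel and sum: 14·2 + 16·3 + 18·-1 + 9·1 + 15·2 + 7·2 + 2·-1.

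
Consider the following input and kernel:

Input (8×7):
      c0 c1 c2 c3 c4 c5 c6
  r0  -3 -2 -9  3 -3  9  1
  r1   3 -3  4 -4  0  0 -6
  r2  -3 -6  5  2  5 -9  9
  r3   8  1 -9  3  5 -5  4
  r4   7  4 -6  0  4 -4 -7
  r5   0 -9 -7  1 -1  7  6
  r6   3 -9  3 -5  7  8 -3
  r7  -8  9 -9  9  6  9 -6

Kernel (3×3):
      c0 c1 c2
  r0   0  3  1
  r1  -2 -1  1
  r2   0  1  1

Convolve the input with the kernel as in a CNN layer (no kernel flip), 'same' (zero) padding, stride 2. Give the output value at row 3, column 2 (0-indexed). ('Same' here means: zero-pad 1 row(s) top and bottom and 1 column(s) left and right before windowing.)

The receptive field on the zero-padded input at this output position is [1 -1 7 / -5 7 8 / 9 6 9]. Elementwise product with the kernel and sum: -1·3 + 7·1 + -5·-2 + 7·-1 + 8·1 + 6·1 + 9·1.

30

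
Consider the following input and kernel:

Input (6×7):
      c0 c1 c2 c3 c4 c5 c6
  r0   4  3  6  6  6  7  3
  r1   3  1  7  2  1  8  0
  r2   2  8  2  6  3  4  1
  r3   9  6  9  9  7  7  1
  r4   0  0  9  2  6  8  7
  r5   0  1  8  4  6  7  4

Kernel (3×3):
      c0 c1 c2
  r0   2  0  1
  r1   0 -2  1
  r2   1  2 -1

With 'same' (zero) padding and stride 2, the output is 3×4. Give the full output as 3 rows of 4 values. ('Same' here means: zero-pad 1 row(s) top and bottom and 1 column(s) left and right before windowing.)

Output[0,0]: The receptive field on the zero-padded input at this output position is [0 0 0 / 0 4 3 / 0 3 1]. Elementwise product with the kernel and sum: 0·2 + 0·1 + 4·-2 + 3·1 + 0·1 + 3·2 + 1·-1.

0 7 -9 2
17 21 26 23
5 18 30 15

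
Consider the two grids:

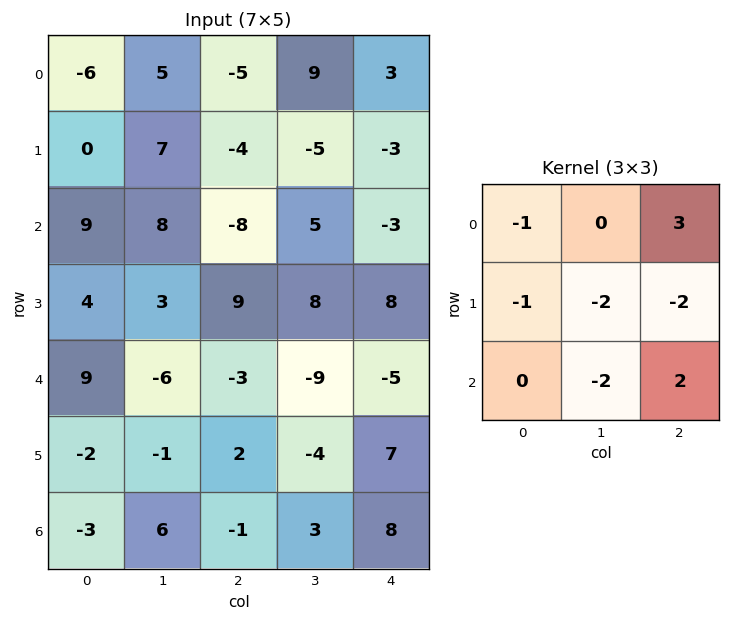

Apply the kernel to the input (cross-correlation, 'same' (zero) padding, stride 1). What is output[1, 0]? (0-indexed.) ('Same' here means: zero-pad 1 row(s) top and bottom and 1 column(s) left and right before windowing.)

The receptive field on the zero-padded input at this output position is [0 -6 5 / 0 0 7 / 0 9 8]. Elementwise product with the kernel and sum: 0·-1 + 5·3 + 0·-1 + 0·-2 + 7·-2 + 9·-2 + 8·2.

-1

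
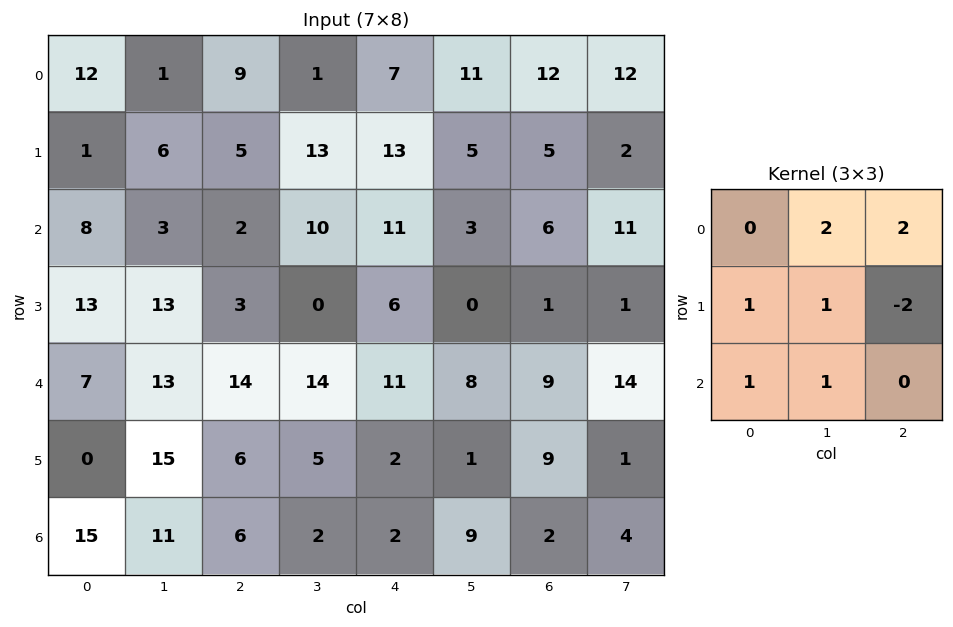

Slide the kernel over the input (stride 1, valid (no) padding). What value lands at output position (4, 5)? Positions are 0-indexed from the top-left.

The receptive field on the input at this output position is [8 9 14 / 1 9 1 / 9 2 4]. Elementwise product with the kernel and sum: 9·2 + 14·2 + 1·1 + 9·1 + 1·-2 + 9·1 + 2·1.

65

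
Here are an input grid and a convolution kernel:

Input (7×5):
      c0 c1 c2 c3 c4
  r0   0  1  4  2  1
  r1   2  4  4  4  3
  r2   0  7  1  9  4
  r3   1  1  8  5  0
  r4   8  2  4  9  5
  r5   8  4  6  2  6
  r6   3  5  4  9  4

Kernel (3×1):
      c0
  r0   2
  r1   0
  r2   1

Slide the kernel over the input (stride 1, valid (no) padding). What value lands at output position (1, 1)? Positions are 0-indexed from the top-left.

The receptive field on the input at this output position is [4 / 7 / 1]. Elementwise product with the kernel and sum: 4·2 + 1·1.

9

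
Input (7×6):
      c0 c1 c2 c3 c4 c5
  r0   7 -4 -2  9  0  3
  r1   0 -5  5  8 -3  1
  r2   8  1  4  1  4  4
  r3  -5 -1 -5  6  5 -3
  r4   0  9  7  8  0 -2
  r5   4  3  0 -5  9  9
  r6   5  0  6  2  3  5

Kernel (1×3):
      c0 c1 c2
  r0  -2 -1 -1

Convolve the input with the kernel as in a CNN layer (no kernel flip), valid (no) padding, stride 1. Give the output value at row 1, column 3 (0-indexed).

The receptive field on the input at this output position is [8 -3 1]. Elementwise product with the kernel and sum: 8·-2 + -3·-1 + 1·-1.

-14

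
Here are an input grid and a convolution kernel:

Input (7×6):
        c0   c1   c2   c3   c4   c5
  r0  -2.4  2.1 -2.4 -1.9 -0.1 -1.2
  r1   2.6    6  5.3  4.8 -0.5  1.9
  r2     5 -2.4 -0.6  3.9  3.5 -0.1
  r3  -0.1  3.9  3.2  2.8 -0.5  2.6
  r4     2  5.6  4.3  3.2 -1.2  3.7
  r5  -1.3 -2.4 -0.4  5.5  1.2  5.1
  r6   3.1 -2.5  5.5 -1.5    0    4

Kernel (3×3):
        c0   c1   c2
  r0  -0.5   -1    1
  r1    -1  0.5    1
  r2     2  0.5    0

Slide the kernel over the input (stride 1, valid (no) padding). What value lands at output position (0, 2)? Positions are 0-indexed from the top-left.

0.35

The receptive field on the input at this output position is [-2.4 -1.9 -0.1 / 5.3 4.8 -0.5 / -0.6 3.9 3.5]. Elementwise product with the kernel and sum: -2.4·-0.5 + -1.9·-1 + -0.1·1 + 5.3·-1 + 4.8·0.5 + -0.5·1 + -0.6·2 + 3.9·0.5.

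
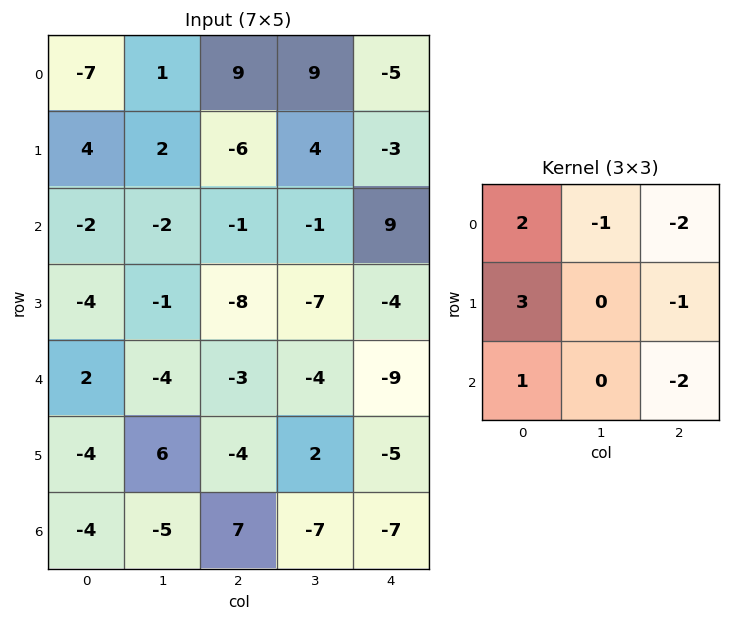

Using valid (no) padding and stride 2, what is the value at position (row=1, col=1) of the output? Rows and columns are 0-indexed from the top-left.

The receptive field on the input at this output position is [-1 -1 9 / -8 -7 -4 / -3 -4 -9]. Elementwise product with the kernel and sum: -1·2 + -1·-1 + 9·-2 + -8·3 + -4·-1 + -3·1 + -9·-2.

-24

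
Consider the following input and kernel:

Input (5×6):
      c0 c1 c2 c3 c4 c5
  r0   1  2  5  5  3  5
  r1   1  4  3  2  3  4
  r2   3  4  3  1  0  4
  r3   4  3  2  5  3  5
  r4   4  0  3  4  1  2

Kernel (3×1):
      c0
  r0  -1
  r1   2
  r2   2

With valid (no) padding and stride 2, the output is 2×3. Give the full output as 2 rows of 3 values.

Output[0,0]: The receptive field on the input at this output position is [1 / 1 / 3]. Elementwise product with the kernel and sum: 1·-1 + 1·2 + 3·2.
Output[0,1]: The receptive field on the input at this output position is [5 / 3 / 3]. Elementwise product with the kernel and sum: 5·-1 + 3·2 + 3·2.

7 7 3
13 7 8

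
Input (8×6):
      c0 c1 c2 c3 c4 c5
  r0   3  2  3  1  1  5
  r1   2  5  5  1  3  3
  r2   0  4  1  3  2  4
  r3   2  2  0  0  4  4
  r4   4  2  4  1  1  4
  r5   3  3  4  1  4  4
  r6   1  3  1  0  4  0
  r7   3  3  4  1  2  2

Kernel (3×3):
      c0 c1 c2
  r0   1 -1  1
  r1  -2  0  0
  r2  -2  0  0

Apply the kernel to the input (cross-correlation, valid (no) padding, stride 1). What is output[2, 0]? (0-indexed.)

The receptive field on the input at this output position is [0 4 1 / 2 2 0 / 4 2 4]. Elementwise product with the kernel and sum: 0·1 + 4·-1 + 1·1 + 2·-2 + 4·-2.

-15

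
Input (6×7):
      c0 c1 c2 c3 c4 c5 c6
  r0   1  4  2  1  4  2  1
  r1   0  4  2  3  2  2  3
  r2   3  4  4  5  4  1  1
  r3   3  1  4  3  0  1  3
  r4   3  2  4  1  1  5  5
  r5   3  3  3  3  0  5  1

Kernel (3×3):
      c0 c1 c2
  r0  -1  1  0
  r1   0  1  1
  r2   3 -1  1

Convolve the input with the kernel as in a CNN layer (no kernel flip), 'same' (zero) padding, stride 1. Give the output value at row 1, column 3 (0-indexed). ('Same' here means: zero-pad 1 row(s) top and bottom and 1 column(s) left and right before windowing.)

The receptive field on the zero-padded input at this output position is [2 1 4 / 2 3 2 / 4 5 4]. Elementwise product with the kernel and sum: 2·-1 + 1·1 + 3·1 + 2·1 + 4·3 + 5·-1 + 4·1.

15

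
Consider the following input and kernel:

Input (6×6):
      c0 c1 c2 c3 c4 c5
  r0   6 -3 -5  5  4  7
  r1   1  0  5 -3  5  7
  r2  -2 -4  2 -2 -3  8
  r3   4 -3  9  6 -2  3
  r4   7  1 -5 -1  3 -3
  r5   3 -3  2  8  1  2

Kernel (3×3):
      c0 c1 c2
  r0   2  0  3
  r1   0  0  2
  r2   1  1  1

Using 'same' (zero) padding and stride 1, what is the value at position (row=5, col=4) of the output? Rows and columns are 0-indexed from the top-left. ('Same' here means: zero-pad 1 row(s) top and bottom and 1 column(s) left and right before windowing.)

-7

The receptive field on the zero-padded input at this output position is [-1 3 -3 / 8 1 2 / 0 0 0]. Elementwise product with the kernel and sum: -1·2 + -3·3 + 2·2 + 0·1 + 0·1 + 0·1.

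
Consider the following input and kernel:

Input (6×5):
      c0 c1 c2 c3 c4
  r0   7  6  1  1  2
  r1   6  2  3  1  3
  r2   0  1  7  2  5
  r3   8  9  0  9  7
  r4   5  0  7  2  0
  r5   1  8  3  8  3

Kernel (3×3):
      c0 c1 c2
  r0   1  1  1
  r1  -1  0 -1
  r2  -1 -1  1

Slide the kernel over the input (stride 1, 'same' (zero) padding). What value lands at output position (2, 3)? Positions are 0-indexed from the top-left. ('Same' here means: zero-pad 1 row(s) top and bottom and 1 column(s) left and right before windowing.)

-7

The receptive field on the zero-padded input at this output position is [3 1 3 / 7 2 5 / 0 9 7]. Elementwise product with the kernel and sum: 3·1 + 1·1 + 3·1 + 7·-1 + 5·-1 + 0·-1 + 9·-1 + 7·1.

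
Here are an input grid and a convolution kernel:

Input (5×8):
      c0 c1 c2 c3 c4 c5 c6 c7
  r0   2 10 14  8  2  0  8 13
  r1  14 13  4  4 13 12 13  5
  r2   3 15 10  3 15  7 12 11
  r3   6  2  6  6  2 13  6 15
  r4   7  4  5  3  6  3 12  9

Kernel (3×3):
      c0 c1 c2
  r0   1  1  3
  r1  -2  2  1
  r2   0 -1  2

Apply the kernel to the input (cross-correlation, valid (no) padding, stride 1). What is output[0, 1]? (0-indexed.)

30

The receptive field on the input at this output position is [10 14 8 / 13 4 4 / 15 10 3]. Elementwise product with the kernel and sum: 10·1 + 14·1 + 8·3 + 13·-2 + 4·2 + 4·1 + 10·-1 + 3·2.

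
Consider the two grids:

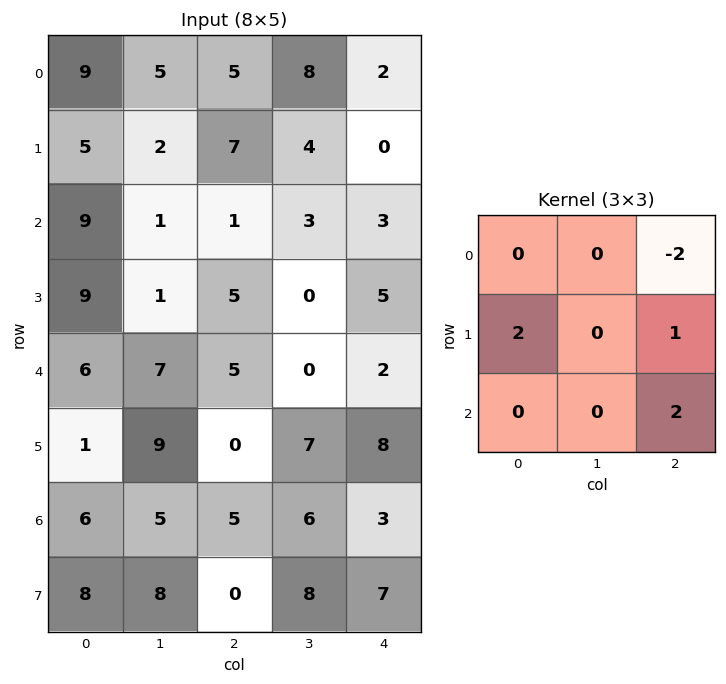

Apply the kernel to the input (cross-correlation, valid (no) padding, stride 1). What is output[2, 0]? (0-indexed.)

The receptive field on the input at this output position is [9 1 1 / 9 1 5 / 6 7 5]. Elementwise product with the kernel and sum: 1·-2 + 9·2 + 5·1 + 5·2.

31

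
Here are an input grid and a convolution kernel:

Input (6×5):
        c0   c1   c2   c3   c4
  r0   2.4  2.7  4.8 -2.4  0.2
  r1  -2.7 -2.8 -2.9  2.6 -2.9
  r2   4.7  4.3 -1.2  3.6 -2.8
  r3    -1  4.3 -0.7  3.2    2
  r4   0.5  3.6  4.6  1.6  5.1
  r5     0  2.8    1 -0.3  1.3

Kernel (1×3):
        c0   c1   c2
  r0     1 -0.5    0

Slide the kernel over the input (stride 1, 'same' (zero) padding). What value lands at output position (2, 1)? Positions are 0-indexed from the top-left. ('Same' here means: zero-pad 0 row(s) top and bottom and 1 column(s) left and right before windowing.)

2.55

The receptive field on the zero-padded input at this output position is [4.7 4.3 -1.2]. Elementwise product with the kernel and sum: 4.7·1 + 4.3·-0.5.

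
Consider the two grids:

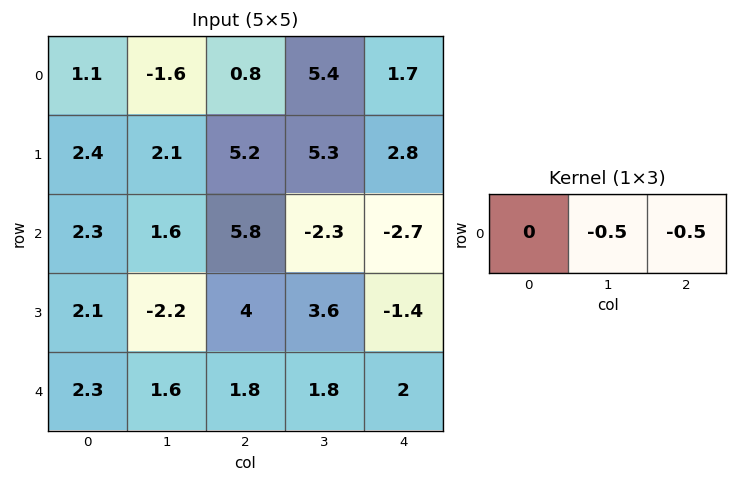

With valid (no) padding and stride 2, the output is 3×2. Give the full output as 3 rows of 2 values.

Output[0,0]: The receptive field on the input at this output position is [1.1 -1.6 0.8]. Elementwise product with the kernel and sum: -1.6·-0.5 + 0.8·-0.5.
Output[0,1]: The receptive field on the input at this output position is [0.8 5.4 1.7]. Elementwise product with the kernel and sum: 5.4·-0.5 + 1.7·-0.5.

0.4 -3.55
-3.7 2.5
-1.7 -1.9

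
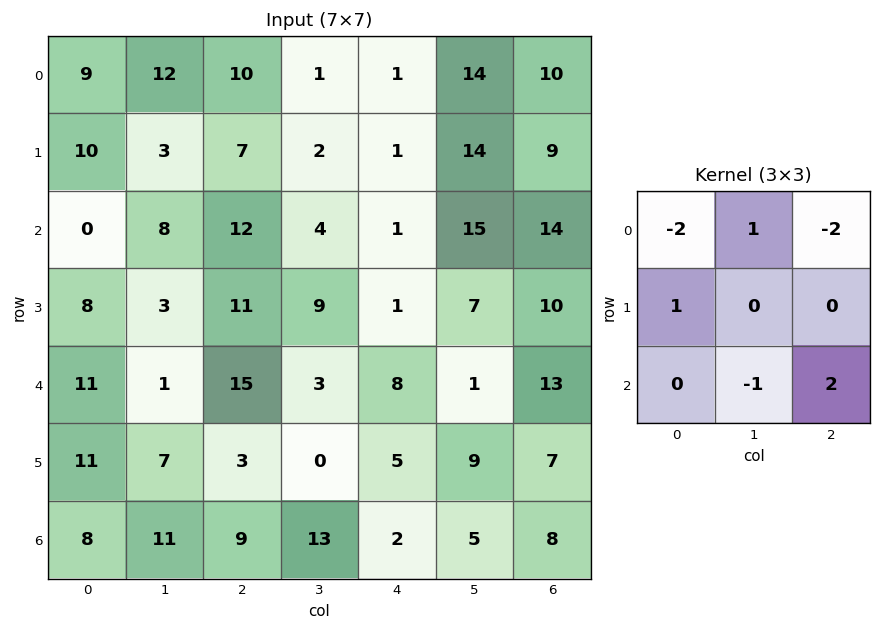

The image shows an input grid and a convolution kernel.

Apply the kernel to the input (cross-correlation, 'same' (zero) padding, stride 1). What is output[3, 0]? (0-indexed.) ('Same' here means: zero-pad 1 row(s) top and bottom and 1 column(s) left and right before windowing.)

The receptive field on the zero-padded input at this output position is [0 0 8 / 0 8 3 / 0 11 1]. Elementwise product with the kernel and sum: 0·-2 + 0·1 + 8·-2 + 0·1 + 11·-1 + 1·2.

-25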